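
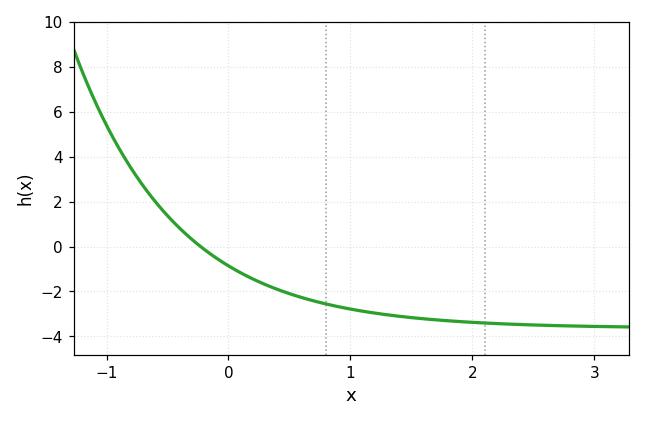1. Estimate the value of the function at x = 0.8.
-2.6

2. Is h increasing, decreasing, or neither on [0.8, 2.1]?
decreasing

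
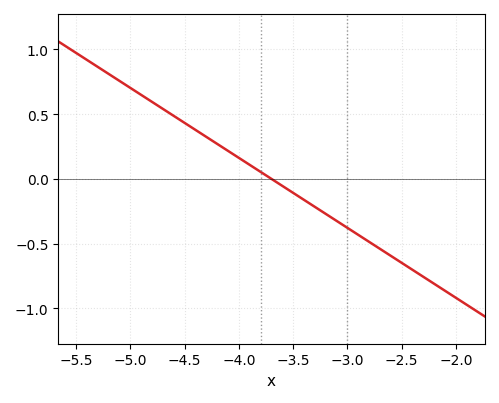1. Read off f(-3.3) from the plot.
-0.2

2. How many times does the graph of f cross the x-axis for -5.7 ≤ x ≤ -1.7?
1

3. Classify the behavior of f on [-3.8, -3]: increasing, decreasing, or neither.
decreasing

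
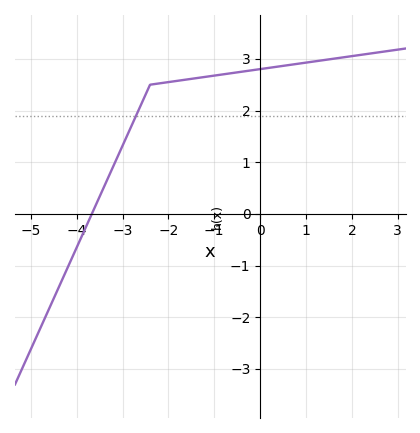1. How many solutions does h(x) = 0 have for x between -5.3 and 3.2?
1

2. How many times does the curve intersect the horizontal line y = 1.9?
1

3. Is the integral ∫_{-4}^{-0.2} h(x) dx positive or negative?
positive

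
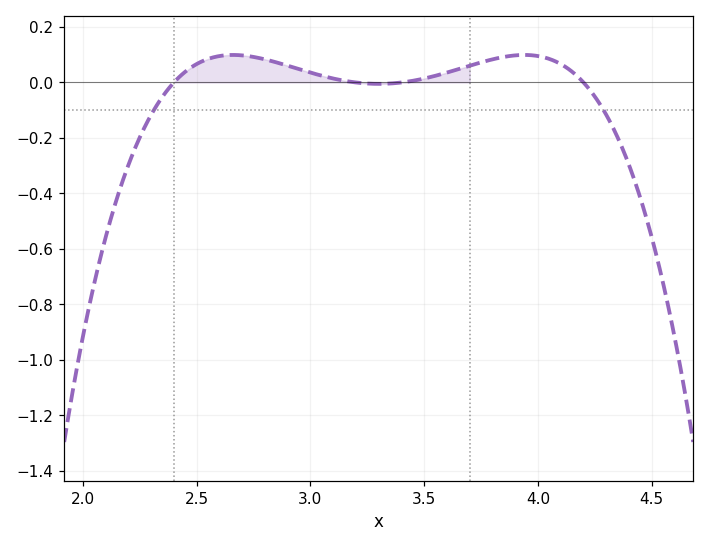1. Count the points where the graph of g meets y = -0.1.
2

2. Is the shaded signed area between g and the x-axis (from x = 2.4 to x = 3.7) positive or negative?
positive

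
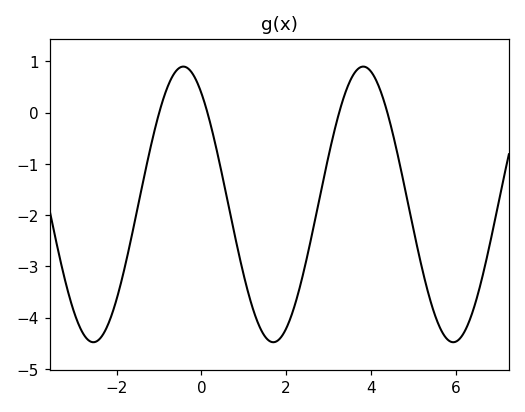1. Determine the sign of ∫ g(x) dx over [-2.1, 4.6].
negative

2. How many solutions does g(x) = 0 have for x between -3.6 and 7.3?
4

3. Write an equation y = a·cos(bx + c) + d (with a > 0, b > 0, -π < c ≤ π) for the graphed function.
y = 2.69cos(1.48x + 0.632) - 1.79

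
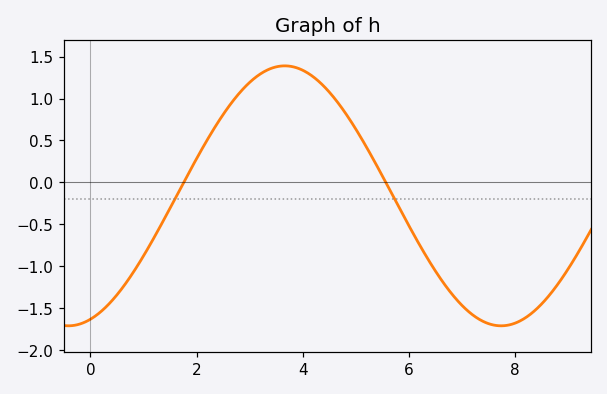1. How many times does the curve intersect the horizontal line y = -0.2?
2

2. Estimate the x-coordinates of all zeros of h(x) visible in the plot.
1.8, 5.6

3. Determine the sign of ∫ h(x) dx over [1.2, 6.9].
positive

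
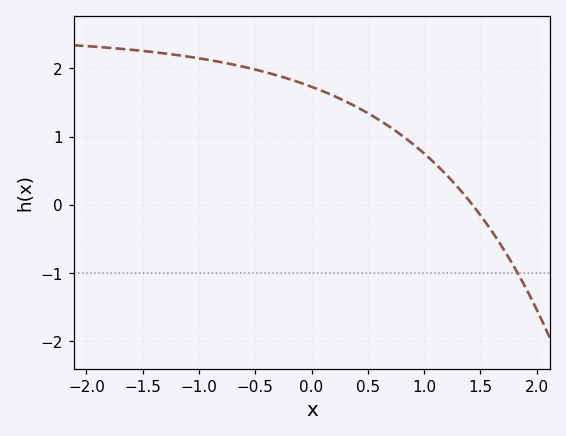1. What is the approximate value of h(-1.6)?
2.27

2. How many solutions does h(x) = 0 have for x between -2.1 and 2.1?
1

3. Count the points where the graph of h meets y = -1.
1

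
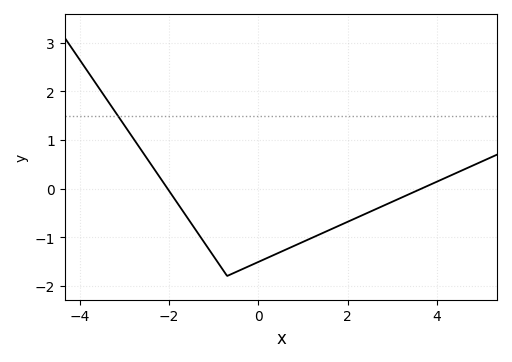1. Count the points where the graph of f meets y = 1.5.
1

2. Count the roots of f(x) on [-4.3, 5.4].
2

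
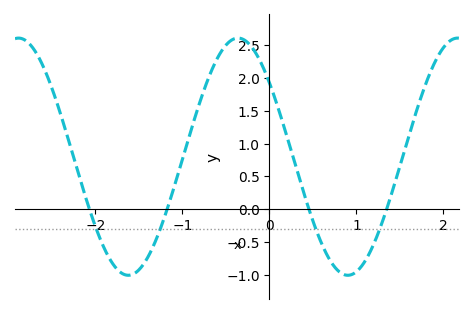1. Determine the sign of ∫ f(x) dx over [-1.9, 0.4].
positive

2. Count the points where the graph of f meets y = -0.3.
4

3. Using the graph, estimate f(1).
-0.95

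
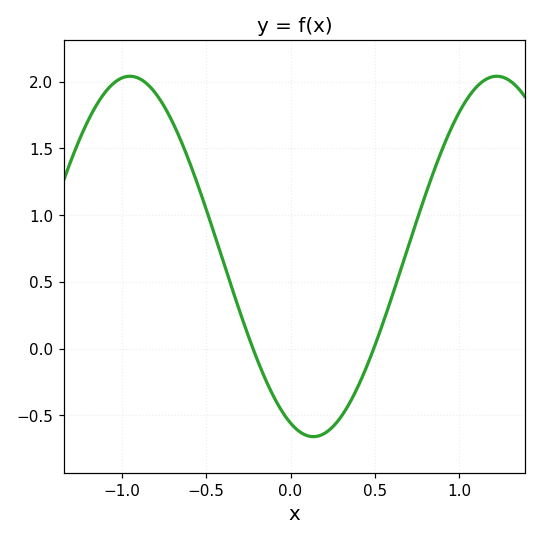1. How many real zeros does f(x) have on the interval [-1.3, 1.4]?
2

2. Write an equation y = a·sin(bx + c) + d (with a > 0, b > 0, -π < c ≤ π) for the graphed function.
y = 1.35sin(2.89x - 1.96) + 0.69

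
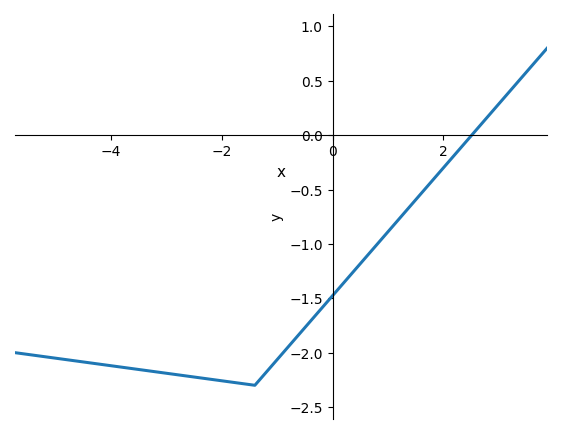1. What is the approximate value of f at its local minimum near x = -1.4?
-2.3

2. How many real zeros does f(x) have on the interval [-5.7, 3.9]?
1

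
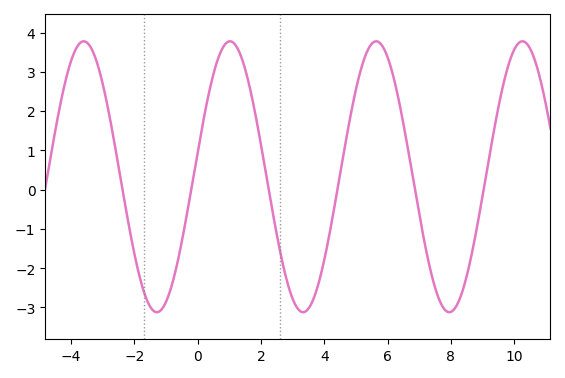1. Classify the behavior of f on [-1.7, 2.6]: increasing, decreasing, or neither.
neither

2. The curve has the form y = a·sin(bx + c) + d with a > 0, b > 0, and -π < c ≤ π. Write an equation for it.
y = 3.45sin(1.4x + 0.18) + 0.33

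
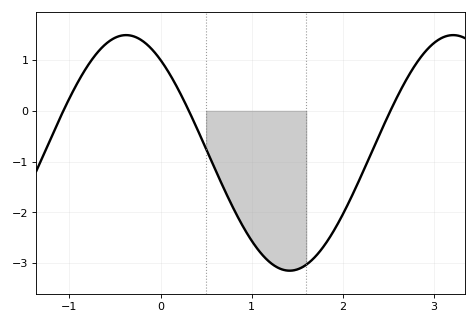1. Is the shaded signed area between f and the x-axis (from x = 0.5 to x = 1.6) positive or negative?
negative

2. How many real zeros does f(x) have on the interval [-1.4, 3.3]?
3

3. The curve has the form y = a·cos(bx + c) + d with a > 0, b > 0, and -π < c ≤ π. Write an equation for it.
y = 2.32cos(1.75x + 0.662) - 0.83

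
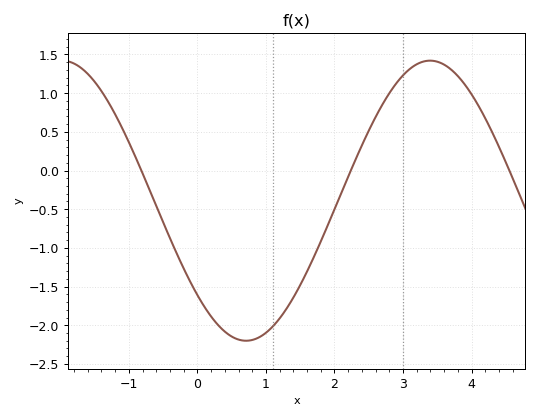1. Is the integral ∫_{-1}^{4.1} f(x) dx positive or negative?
negative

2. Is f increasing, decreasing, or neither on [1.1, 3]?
increasing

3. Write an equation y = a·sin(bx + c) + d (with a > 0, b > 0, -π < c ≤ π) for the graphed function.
y = 1.81sin(1.2x - 2.4) - 0.39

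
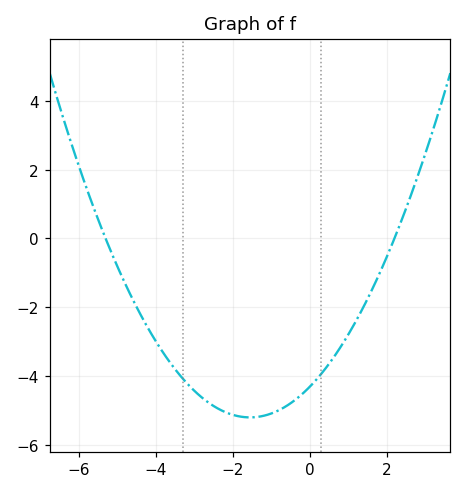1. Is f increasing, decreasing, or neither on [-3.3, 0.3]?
neither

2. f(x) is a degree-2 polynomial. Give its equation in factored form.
y = 0.37(x + 5.3)(x - 2.2)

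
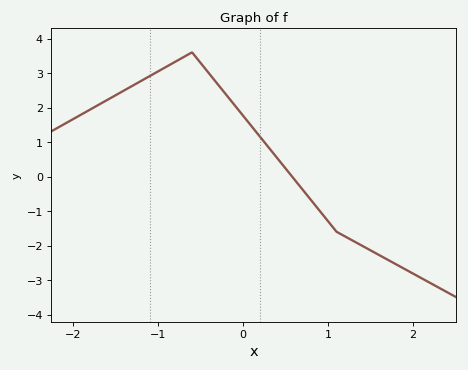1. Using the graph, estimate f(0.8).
-0.682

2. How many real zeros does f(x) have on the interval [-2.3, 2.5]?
1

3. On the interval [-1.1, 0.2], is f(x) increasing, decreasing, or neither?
neither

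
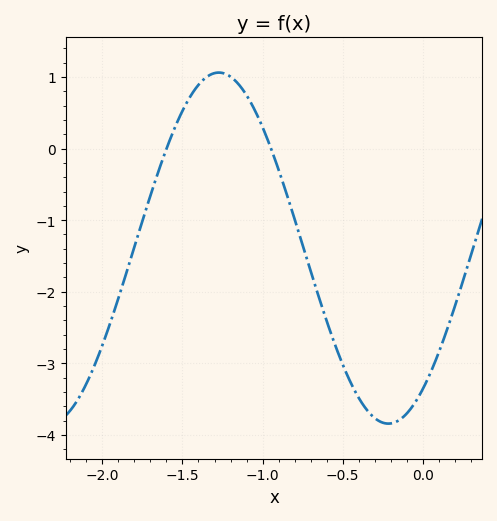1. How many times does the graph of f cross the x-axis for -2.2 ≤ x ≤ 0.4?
2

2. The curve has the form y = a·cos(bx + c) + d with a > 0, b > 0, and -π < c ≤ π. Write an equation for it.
y = 2.45cos(3x - 2.5) - 1.39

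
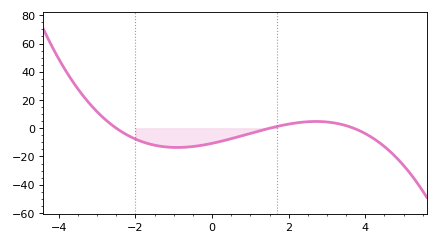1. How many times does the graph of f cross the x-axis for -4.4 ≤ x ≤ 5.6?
3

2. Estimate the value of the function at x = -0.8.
-14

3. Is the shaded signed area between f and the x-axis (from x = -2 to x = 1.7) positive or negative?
negative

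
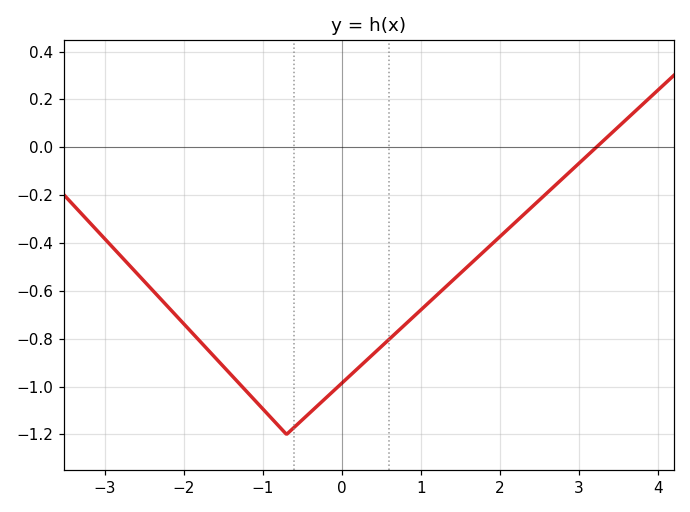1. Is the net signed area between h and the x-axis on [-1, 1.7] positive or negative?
negative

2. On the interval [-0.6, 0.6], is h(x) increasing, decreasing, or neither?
increasing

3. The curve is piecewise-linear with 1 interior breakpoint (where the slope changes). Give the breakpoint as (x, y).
(-0.7, -1.2)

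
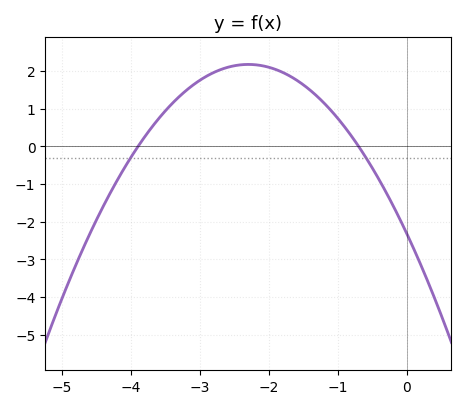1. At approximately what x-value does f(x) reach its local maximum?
-2.3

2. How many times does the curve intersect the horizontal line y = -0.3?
2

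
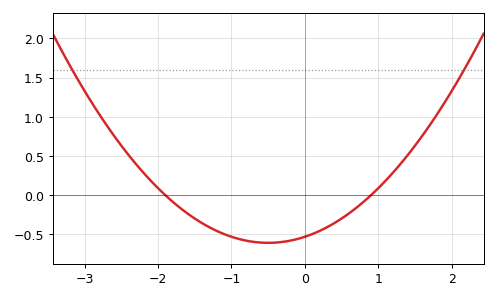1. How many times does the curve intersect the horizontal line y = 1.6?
2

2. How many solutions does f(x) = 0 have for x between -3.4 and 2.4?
2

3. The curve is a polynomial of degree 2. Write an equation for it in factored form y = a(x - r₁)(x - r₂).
y = 0.31(x + 1.9)(x - 0.9)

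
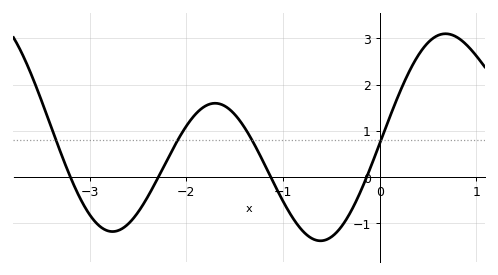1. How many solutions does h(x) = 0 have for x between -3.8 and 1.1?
4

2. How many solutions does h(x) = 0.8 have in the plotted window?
4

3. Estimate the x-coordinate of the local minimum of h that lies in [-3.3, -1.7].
-2.76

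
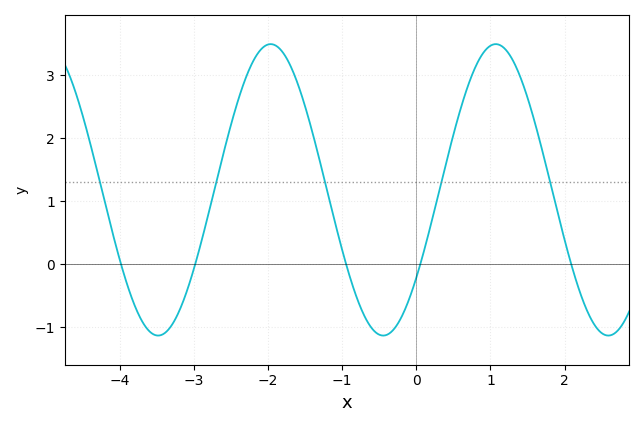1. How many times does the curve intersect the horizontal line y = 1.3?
5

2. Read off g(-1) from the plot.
0.233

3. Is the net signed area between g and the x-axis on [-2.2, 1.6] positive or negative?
positive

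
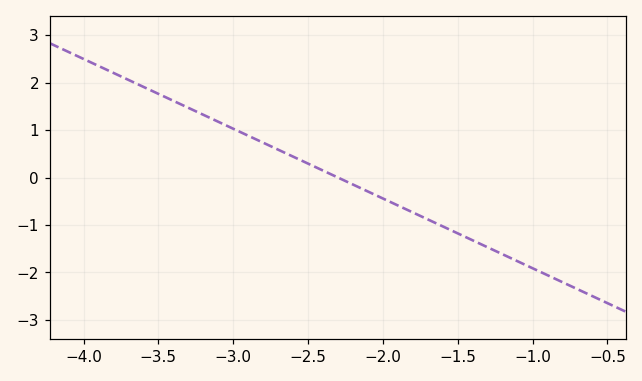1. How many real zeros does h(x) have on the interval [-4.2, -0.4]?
1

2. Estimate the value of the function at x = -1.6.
-1.03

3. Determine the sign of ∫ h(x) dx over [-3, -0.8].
negative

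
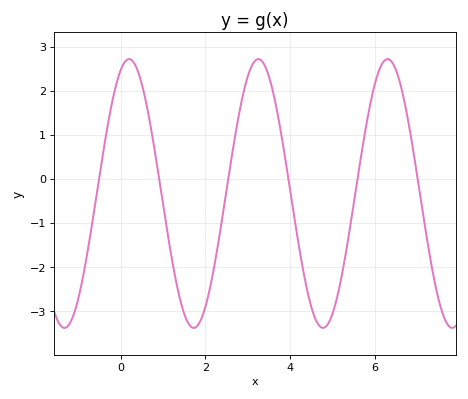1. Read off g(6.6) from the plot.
2.2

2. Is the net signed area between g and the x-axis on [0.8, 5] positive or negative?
negative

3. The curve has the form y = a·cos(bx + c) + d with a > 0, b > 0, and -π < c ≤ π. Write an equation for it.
y = 3.05cos(2.1x - 0.41) - 0.33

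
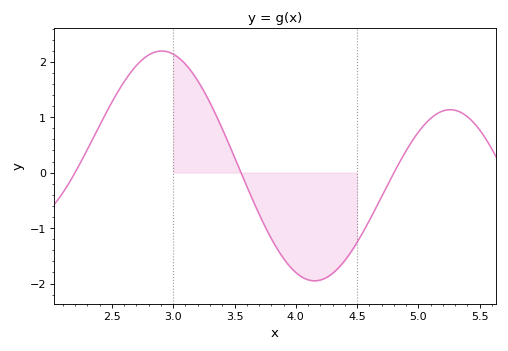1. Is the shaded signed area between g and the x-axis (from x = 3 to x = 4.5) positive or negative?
negative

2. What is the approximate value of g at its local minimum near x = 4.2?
-1.95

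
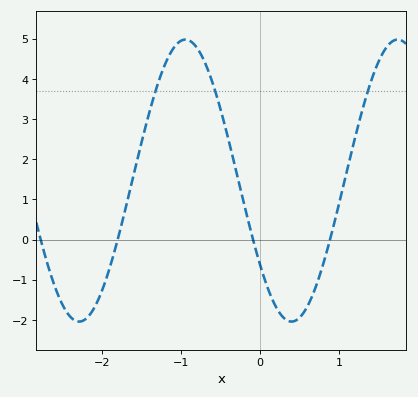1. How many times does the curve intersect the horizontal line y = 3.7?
3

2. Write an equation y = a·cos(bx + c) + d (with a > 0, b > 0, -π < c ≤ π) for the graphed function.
y = 3.51cos(2.34x + 2.2) + 1.47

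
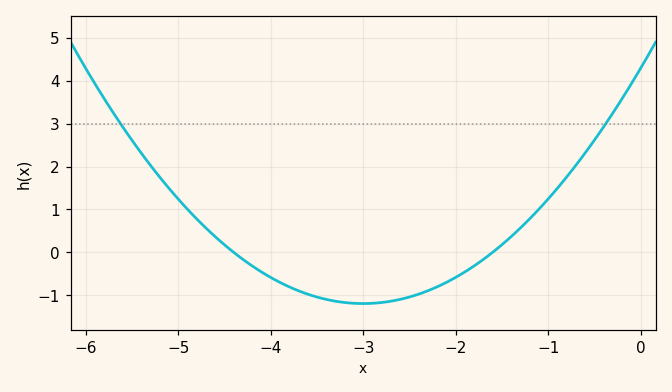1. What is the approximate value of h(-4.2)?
-0.317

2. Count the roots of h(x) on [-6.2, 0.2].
2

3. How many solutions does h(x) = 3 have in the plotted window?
2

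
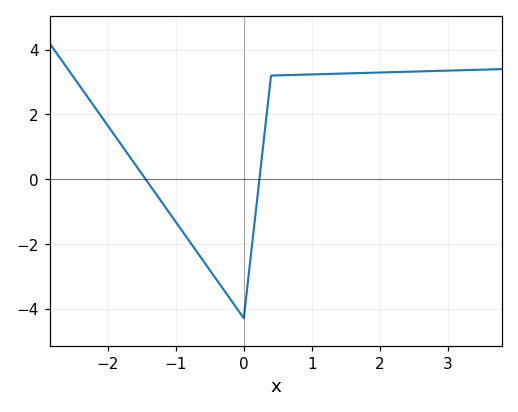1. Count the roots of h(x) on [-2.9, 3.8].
2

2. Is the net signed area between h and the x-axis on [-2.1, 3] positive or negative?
positive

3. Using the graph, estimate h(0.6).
3.2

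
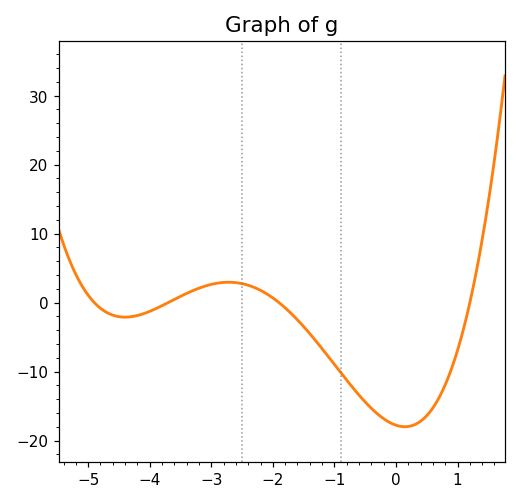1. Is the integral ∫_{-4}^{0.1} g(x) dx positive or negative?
negative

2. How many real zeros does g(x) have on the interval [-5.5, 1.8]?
4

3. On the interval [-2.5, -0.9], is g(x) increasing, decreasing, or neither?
decreasing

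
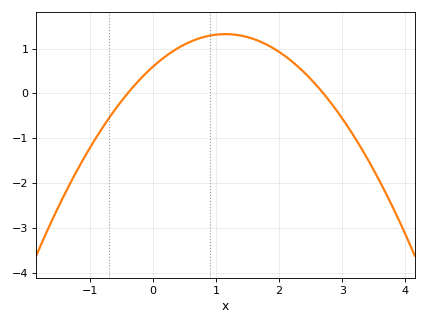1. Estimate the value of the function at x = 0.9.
1.29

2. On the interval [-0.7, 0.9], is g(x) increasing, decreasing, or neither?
increasing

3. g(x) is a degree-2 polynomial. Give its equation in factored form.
y = -0.55(x + 0.4)(x - 2.7)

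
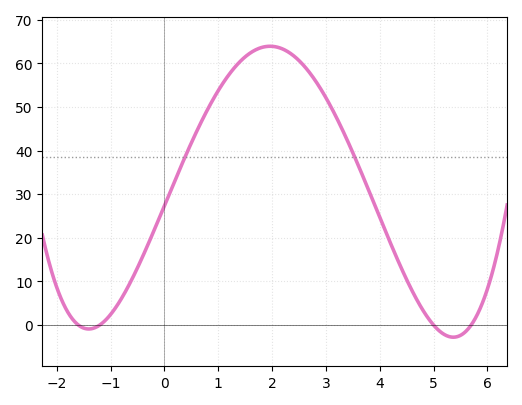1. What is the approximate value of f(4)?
25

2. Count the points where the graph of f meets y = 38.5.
2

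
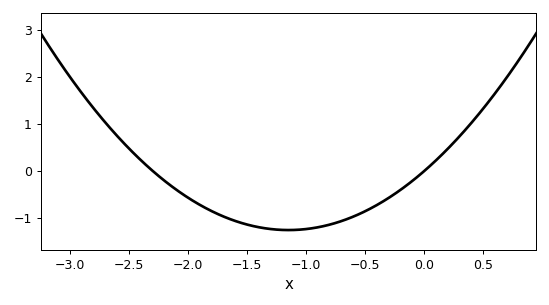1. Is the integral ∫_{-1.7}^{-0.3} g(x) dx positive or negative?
negative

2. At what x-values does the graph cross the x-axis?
-2.3, 0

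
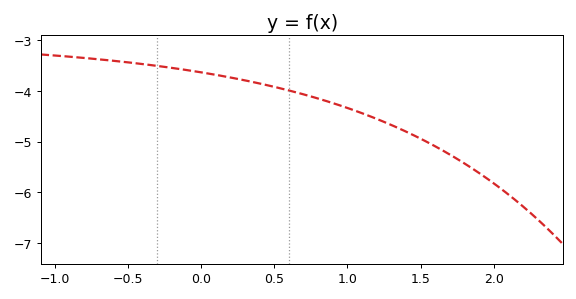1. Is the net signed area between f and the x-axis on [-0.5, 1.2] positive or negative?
negative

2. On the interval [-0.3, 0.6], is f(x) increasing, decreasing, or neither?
decreasing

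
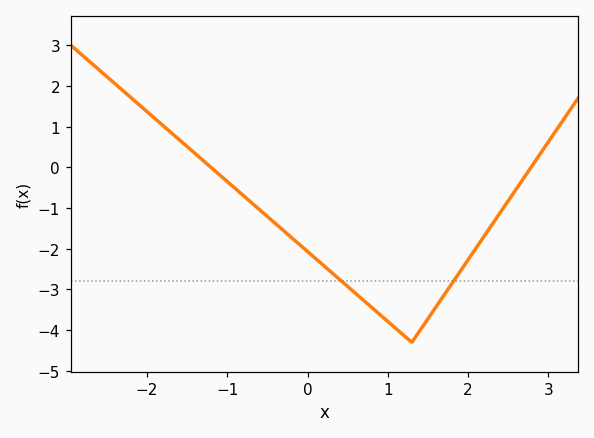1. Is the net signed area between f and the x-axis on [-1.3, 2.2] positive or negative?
negative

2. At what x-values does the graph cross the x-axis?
-1.2, 2.78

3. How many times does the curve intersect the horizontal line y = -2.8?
2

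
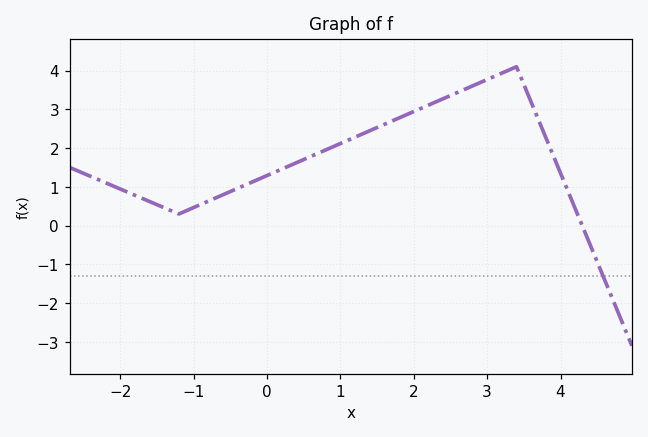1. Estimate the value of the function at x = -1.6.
0.6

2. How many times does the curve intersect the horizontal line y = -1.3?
1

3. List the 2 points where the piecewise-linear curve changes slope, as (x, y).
(-1.2, 0.3); (3.4, 4.1)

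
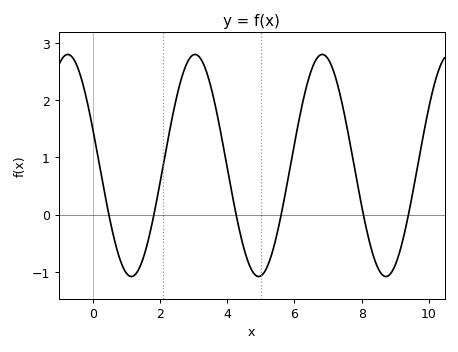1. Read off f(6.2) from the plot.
1.8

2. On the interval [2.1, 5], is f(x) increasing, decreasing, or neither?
neither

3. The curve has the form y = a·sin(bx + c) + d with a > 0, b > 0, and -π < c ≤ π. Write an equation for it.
y = 1.94sin(1.7x + 2.8) + 0.86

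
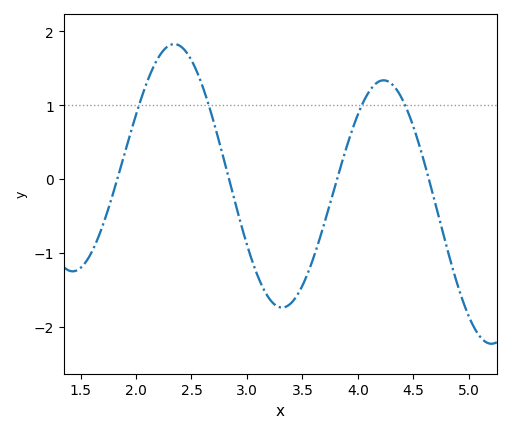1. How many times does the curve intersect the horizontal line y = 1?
4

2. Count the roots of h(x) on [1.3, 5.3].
4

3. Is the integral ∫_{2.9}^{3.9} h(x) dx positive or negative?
negative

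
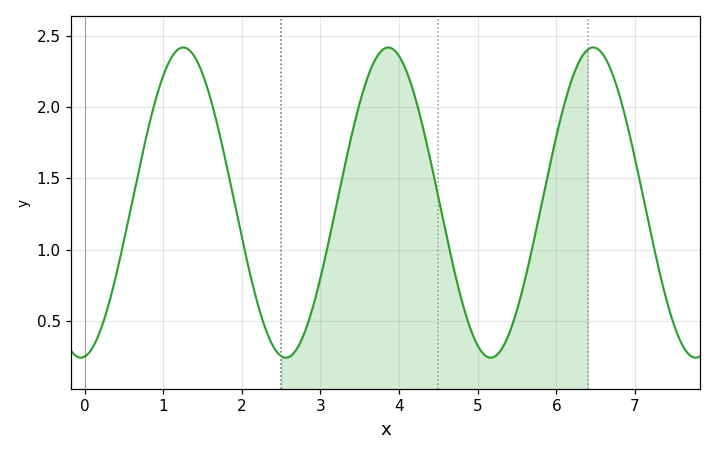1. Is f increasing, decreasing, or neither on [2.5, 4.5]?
neither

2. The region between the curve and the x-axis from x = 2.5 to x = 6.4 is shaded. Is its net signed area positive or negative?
positive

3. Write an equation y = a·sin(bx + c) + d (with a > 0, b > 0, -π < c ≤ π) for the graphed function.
y = 1.09sin(2.4x - 1.5) + 1.33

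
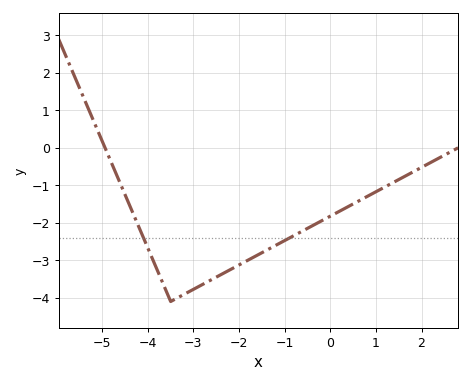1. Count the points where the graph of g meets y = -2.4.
2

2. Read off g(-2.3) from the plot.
-3.3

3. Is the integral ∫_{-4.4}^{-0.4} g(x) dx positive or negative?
negative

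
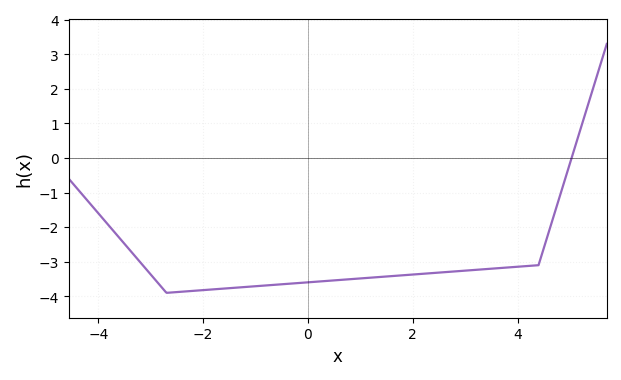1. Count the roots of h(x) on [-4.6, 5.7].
1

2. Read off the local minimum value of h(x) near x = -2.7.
-3.9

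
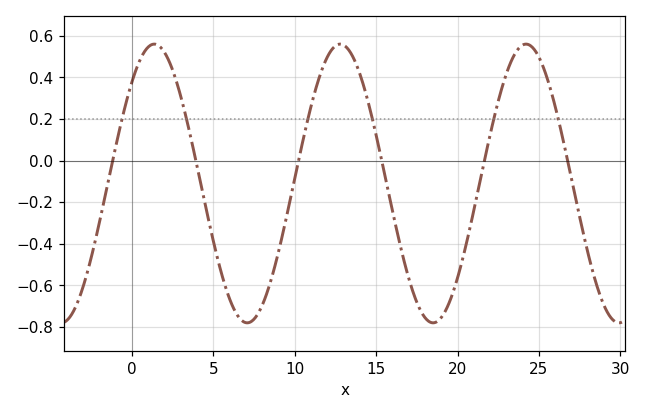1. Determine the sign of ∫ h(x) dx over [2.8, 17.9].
negative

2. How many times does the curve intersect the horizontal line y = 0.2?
6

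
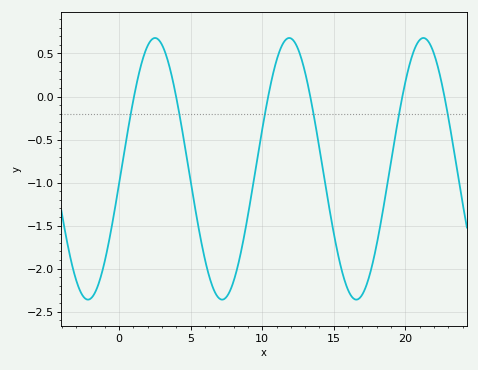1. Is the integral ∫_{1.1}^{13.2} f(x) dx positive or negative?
negative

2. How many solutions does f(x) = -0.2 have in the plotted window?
6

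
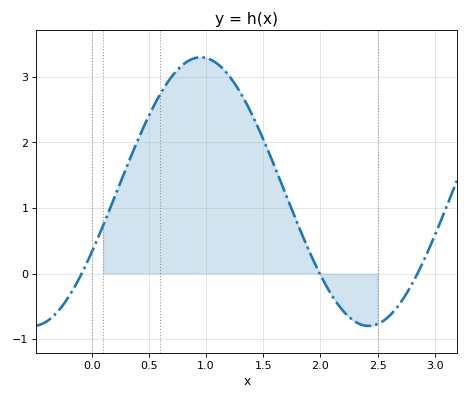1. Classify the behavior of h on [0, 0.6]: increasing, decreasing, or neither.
increasing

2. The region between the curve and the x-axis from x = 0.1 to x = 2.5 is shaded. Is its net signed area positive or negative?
positive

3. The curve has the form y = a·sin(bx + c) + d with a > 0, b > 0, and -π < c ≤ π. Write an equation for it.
y = 2.05sin(2.14x - 0.47) + 1.25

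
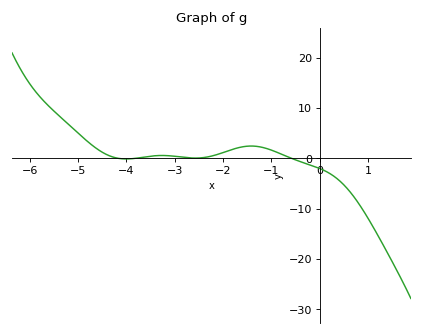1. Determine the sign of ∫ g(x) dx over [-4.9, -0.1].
positive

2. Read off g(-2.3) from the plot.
0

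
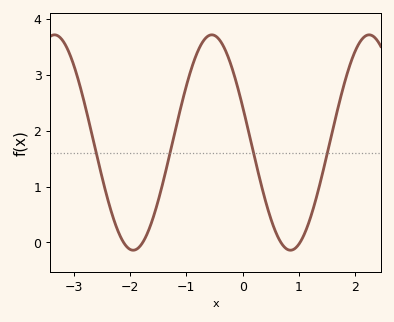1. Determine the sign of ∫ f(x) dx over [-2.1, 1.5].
positive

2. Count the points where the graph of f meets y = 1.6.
4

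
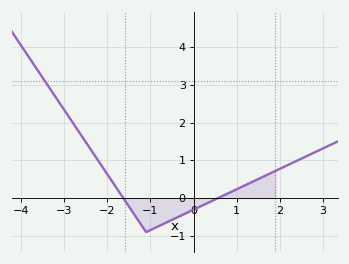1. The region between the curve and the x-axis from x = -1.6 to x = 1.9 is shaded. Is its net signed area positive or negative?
negative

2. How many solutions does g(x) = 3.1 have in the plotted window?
1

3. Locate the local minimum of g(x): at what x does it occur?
-1.1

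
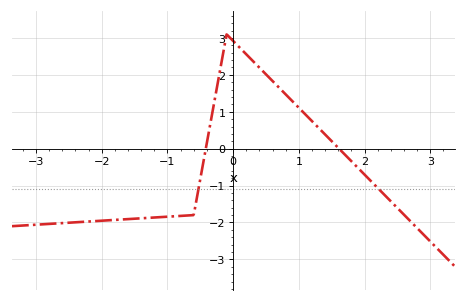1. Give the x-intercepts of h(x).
-0.416, 1.61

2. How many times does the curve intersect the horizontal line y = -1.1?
2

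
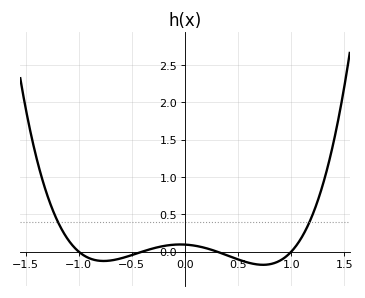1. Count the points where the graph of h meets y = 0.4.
2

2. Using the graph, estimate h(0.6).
-0.15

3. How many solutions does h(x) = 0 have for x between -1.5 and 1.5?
4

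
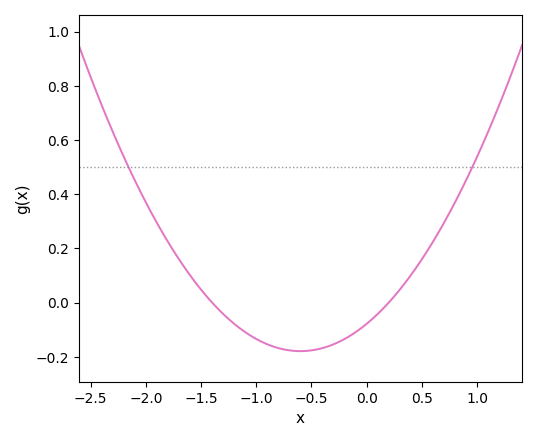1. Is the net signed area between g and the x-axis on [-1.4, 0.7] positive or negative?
negative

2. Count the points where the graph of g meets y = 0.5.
2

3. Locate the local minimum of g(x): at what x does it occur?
-0.6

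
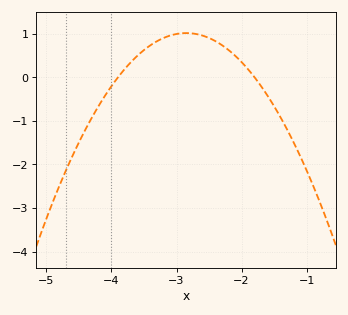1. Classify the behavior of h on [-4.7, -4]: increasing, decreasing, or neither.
increasing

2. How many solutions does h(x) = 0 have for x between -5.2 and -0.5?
2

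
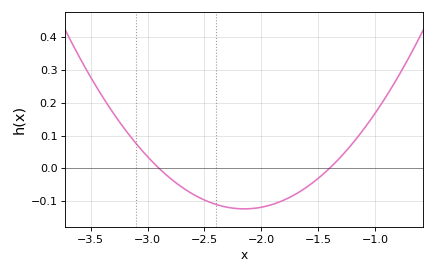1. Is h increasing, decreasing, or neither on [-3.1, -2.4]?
decreasing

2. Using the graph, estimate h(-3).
0.04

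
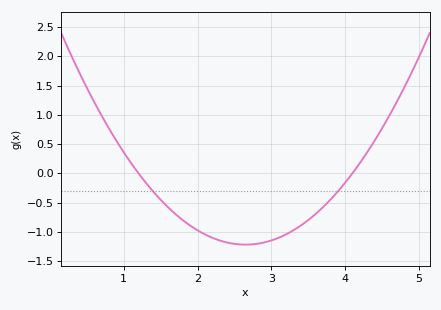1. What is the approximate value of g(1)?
0.35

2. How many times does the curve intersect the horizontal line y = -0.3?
2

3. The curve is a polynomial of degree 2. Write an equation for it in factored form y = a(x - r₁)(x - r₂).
y = 0.58(x - 1.2)(x - 4.1)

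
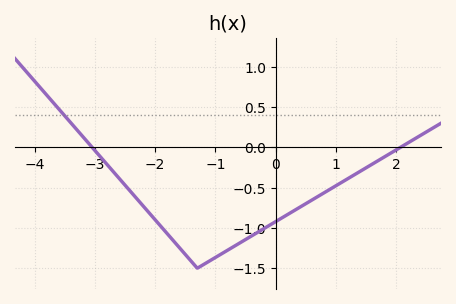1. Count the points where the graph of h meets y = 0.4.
1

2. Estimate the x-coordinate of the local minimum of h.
-1.3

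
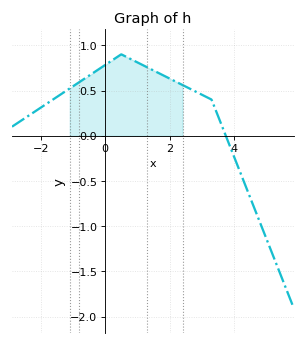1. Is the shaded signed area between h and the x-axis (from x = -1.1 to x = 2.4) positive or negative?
positive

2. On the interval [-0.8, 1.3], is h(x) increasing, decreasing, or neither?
neither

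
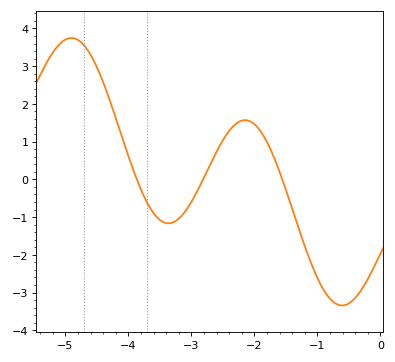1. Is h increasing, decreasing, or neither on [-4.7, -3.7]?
decreasing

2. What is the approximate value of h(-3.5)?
-1.08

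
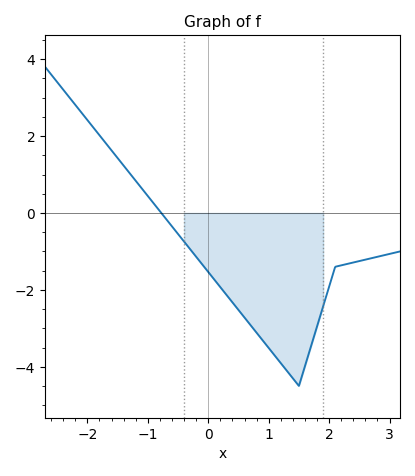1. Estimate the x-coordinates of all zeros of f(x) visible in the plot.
-0.777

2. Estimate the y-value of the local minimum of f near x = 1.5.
-4.5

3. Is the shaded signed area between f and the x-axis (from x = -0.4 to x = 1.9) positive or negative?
negative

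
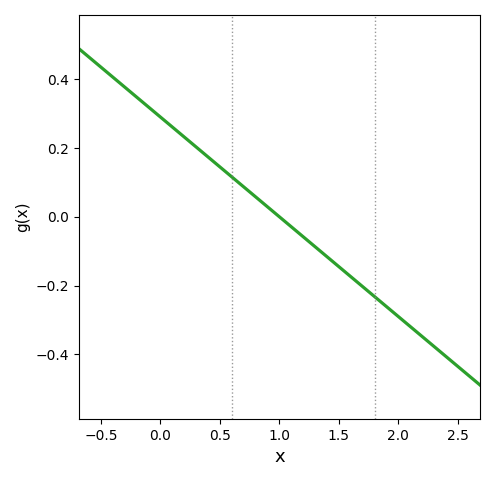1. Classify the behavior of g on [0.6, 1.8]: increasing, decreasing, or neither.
decreasing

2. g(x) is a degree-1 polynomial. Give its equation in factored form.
y = -0.29(x - 1)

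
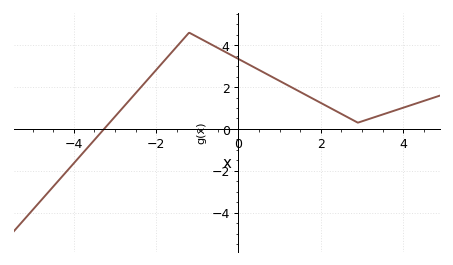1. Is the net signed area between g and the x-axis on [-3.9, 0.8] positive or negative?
positive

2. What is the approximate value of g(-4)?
-1.6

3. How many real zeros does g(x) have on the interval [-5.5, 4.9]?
1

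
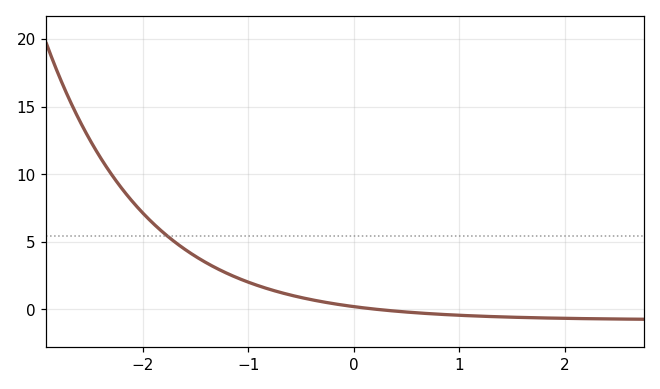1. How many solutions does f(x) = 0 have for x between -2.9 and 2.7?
1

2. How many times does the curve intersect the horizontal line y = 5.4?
1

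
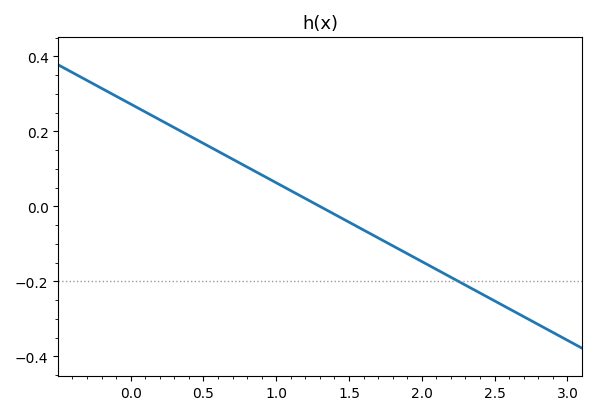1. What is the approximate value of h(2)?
-0.14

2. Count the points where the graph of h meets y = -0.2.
1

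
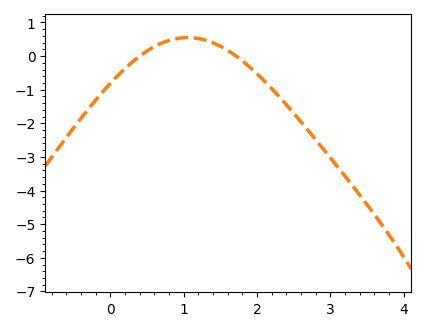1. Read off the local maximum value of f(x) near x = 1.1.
0.551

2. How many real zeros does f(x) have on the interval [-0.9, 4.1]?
2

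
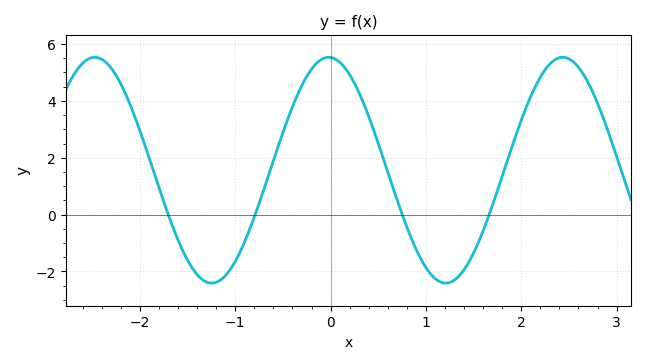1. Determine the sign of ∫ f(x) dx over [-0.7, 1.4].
positive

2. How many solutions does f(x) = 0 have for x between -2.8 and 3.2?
4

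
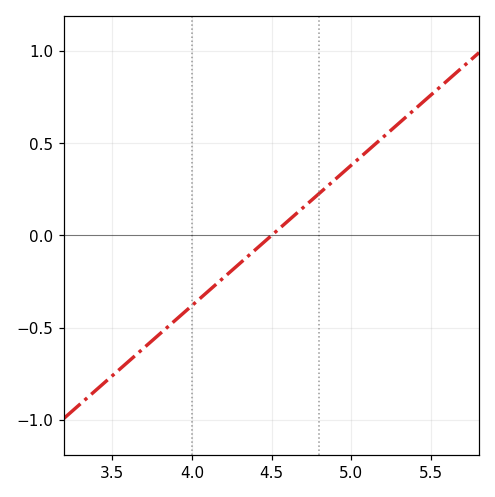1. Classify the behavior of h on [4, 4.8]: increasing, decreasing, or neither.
increasing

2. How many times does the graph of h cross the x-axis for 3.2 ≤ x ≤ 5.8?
1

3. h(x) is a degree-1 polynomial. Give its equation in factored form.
y = 0.76(x - 4.5)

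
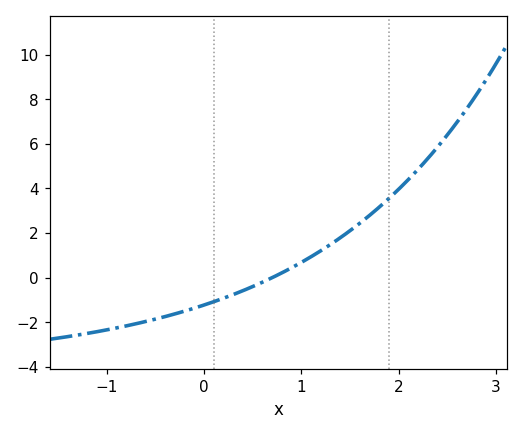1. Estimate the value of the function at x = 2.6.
7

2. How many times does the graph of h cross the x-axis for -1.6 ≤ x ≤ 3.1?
1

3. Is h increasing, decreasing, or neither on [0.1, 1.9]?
increasing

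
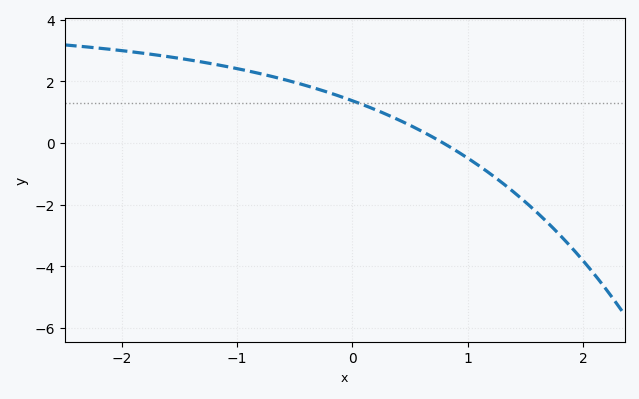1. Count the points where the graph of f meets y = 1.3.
1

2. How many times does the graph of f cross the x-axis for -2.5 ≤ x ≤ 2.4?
1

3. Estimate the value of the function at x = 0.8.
-0.029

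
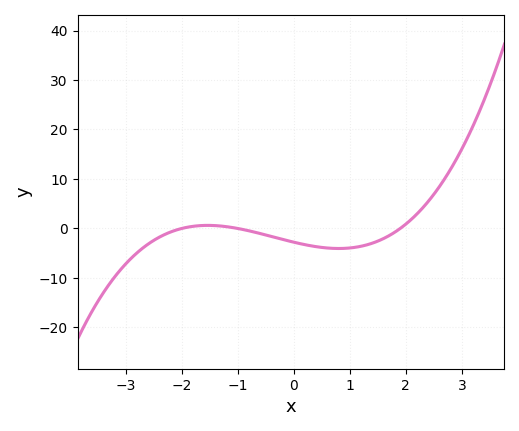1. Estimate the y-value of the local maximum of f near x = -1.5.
0.624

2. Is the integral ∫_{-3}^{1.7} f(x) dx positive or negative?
negative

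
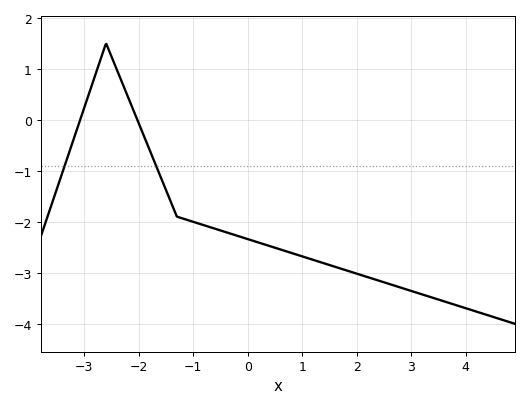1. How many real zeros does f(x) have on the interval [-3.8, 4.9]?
2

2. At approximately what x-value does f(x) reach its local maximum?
-2.6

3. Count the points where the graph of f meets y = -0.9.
2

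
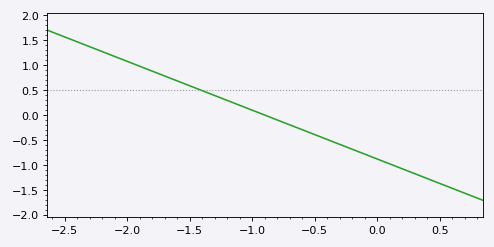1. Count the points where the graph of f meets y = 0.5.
1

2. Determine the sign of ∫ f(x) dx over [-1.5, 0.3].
negative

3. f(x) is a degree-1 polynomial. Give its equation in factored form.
y = -0.98(x + 0.9)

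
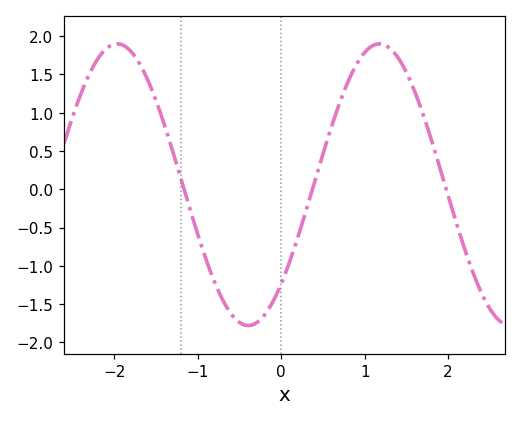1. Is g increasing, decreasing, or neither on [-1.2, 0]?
neither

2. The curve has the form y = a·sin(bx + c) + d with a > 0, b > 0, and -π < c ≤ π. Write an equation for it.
y = 1.84sin(2x - 0.78) + 0.06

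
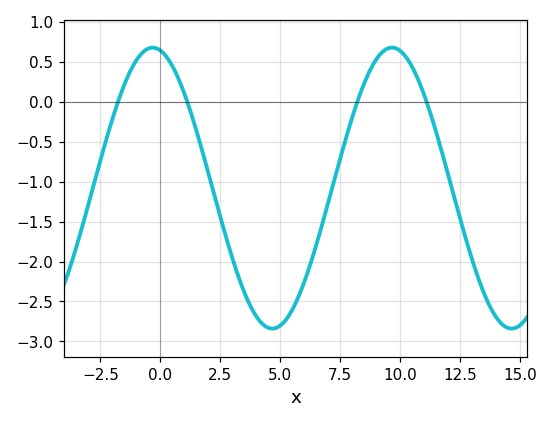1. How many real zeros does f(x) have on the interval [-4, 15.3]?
4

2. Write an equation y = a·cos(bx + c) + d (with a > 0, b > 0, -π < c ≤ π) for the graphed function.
y = 1.76cos(0.63x + 0.2) - 1.08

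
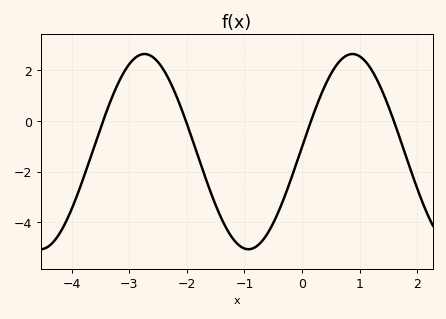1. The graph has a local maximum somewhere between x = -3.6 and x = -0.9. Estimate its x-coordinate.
-2.74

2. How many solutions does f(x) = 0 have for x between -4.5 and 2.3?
4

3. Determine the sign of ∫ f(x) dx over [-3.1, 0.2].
negative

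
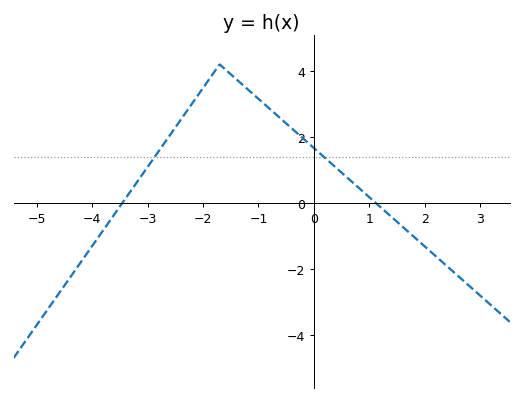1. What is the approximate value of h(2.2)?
-1.6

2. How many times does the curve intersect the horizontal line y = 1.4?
2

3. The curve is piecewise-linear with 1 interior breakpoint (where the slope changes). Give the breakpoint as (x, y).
(-1.7, 4.2)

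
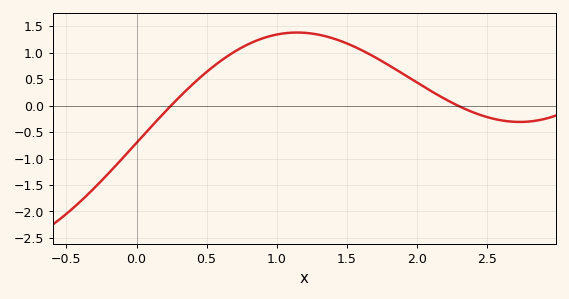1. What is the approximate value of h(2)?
0.437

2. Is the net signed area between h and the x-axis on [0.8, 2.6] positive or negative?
positive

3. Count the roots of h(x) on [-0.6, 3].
2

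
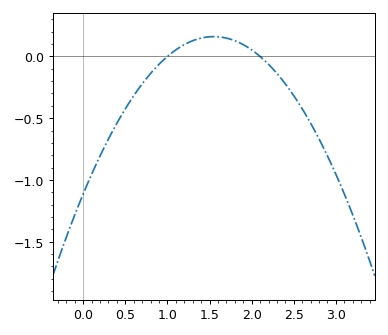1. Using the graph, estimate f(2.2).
-0.064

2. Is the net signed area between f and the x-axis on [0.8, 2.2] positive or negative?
positive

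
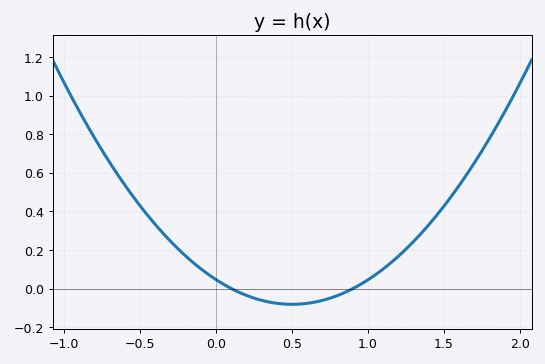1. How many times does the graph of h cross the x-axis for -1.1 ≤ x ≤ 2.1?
2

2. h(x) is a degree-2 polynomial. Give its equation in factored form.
y = 0.51(x - 0.1)(x - 0.9)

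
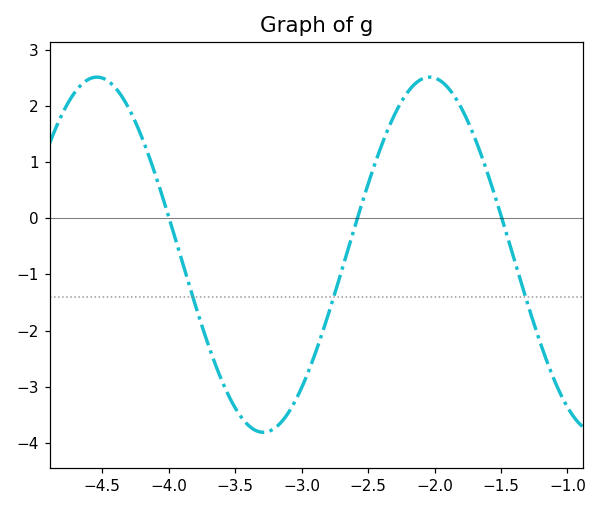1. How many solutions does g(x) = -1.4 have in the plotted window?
3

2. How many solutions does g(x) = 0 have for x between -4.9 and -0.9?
3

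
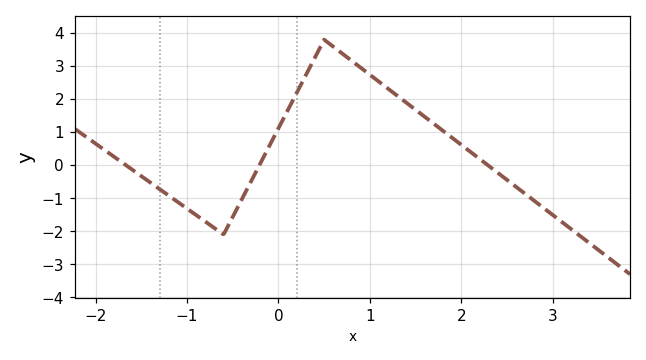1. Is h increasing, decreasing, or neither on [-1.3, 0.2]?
neither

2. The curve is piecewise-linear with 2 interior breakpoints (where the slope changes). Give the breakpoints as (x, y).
(-0.6, -2.1); (0.5, 3.8)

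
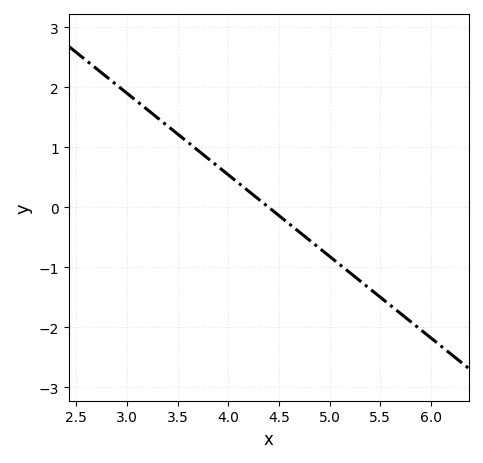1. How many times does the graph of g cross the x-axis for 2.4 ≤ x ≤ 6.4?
1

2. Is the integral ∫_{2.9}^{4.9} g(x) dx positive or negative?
positive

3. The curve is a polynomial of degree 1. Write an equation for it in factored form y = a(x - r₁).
y = -1.36(x - 4.4)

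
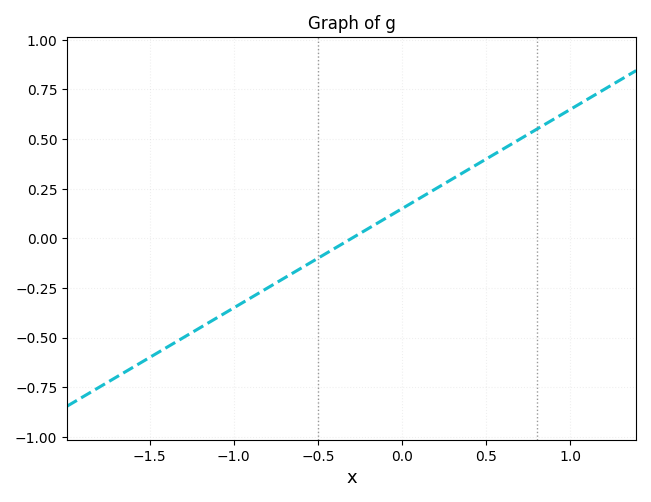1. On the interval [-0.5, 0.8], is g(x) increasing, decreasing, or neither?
increasing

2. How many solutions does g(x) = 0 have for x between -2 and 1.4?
1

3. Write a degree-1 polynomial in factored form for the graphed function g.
y = 0.5(x + 0.3)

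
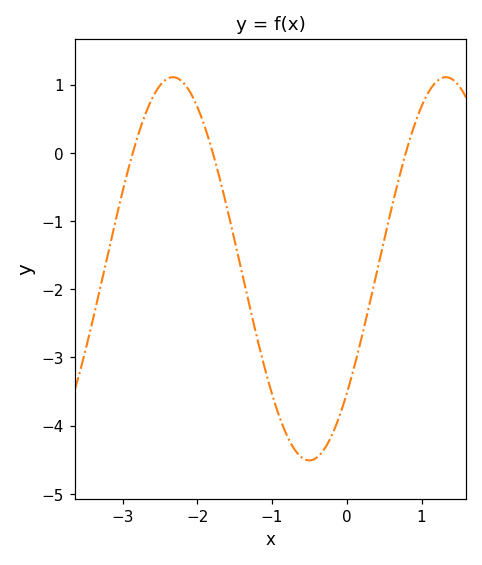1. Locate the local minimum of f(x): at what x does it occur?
-0.5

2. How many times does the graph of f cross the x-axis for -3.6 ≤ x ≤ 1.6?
3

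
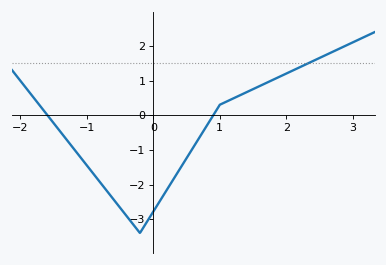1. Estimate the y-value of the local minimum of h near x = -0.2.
-3.4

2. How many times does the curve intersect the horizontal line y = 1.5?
1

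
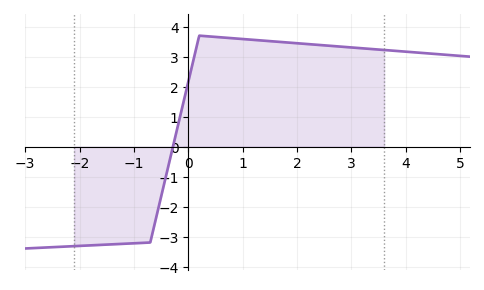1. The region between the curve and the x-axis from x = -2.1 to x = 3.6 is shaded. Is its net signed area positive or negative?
positive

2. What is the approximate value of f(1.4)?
3.5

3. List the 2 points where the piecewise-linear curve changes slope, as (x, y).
(-0.7, -3.2); (0.2, 3.7)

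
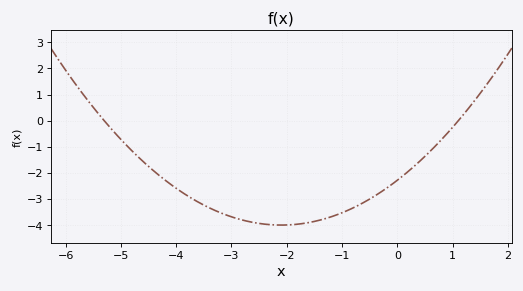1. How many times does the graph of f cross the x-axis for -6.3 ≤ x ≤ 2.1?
2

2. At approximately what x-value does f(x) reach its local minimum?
-2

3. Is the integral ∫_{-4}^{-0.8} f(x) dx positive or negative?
negative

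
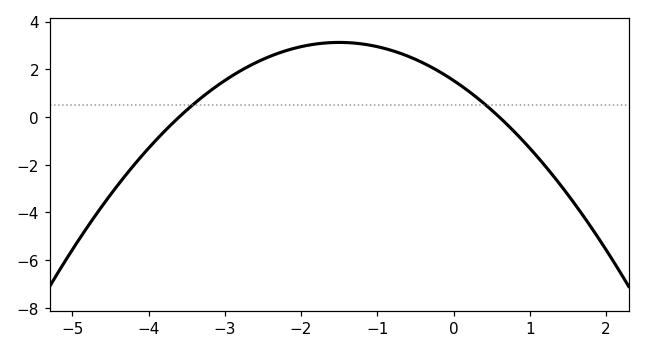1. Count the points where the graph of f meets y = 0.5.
2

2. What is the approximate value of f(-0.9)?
2.88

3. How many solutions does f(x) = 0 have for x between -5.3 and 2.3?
2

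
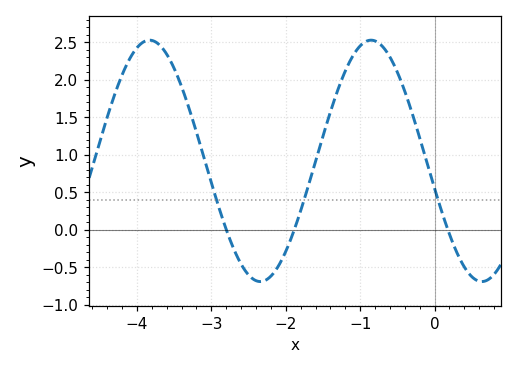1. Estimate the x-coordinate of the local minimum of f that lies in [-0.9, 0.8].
0.634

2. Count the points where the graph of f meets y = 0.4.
3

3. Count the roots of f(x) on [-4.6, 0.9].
3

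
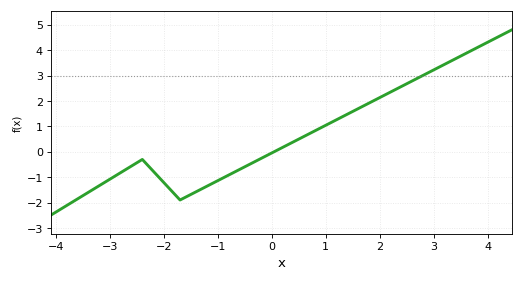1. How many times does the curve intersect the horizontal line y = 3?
1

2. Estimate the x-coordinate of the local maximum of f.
-2.4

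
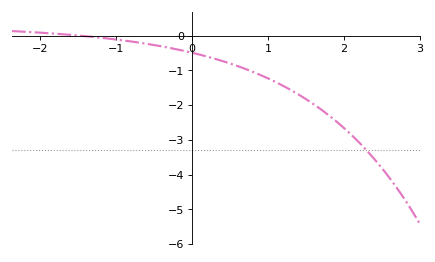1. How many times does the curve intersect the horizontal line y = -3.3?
1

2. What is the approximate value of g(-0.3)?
-0.3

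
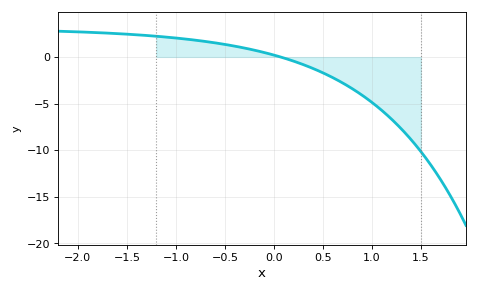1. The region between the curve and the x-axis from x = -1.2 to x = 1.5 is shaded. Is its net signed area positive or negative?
negative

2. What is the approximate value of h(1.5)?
-10.1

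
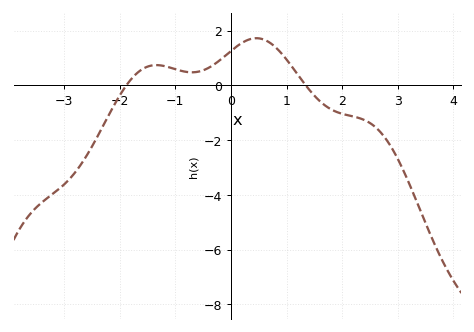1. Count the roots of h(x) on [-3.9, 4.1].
2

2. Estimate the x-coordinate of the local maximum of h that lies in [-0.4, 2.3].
0.459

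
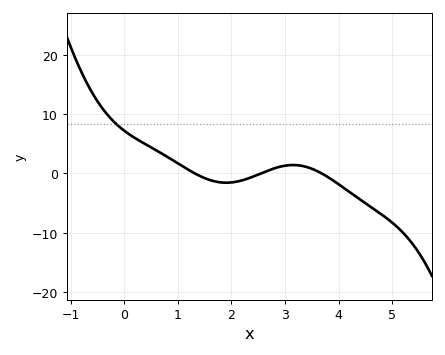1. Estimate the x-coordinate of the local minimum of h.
1.9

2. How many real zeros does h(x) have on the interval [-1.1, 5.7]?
3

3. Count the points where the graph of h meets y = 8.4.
1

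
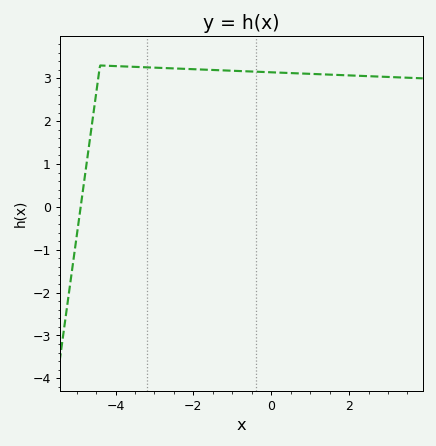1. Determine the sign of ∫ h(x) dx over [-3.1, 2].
positive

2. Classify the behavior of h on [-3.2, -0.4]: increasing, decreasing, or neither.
decreasing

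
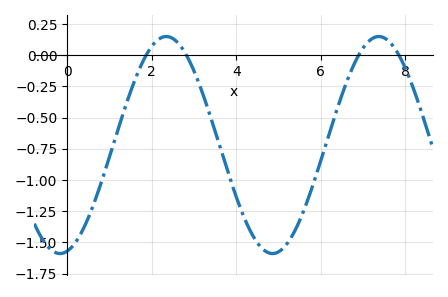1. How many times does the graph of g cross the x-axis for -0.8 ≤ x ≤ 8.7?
4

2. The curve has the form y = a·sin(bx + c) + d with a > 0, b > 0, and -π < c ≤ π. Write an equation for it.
y = 0.87sin(1.2x - 1.4) - 0.72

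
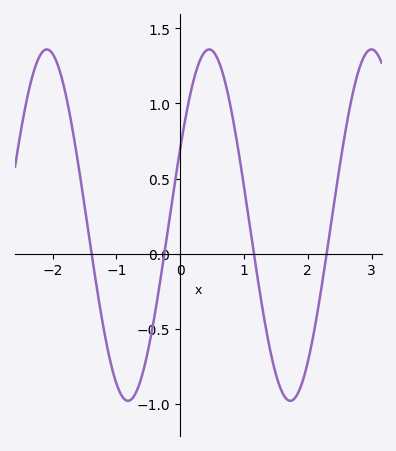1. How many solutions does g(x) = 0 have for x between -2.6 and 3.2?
4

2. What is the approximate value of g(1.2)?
-0.15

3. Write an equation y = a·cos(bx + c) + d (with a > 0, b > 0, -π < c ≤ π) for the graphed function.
y = 1.17cos(2.5x - 1.1) + 0.19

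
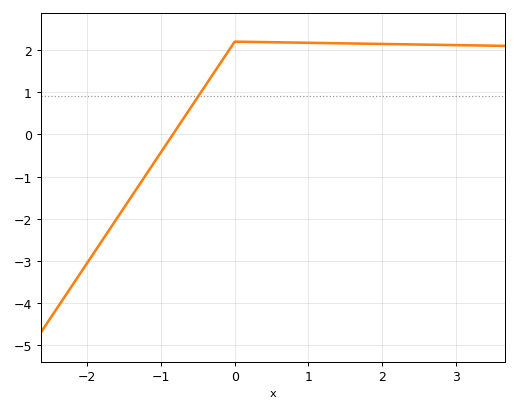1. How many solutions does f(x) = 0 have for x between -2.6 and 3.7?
1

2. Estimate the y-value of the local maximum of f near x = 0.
2.2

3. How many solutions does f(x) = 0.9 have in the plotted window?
1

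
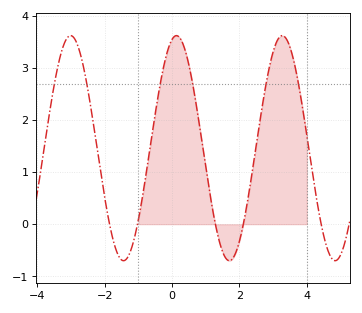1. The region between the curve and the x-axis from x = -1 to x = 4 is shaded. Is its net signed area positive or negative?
positive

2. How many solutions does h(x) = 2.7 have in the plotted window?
6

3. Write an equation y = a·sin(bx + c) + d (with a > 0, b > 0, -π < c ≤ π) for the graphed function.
y = 2.16sin(2x + 1.31) + 1.46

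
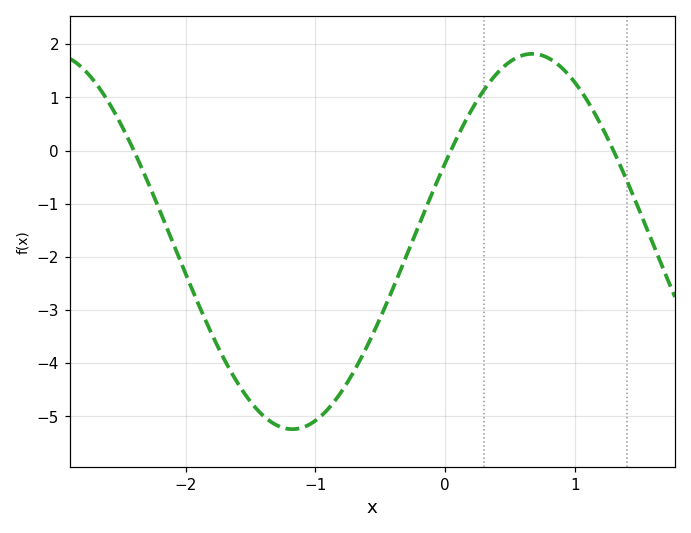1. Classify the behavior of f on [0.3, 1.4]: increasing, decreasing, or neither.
neither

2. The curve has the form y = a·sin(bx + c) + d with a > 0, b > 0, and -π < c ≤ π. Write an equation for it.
y = 3.53sin(1.7x + 0.432) - 1.71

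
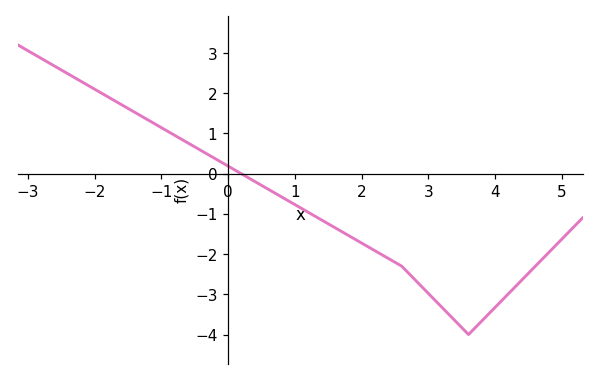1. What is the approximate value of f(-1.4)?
1.53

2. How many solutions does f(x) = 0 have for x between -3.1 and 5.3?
1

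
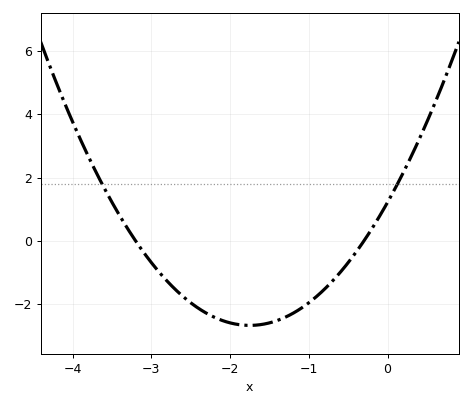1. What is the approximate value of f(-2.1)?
-2.51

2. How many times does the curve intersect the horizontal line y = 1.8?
2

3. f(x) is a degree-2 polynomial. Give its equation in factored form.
y = 1.27(x + 3.2)(x + 0.3)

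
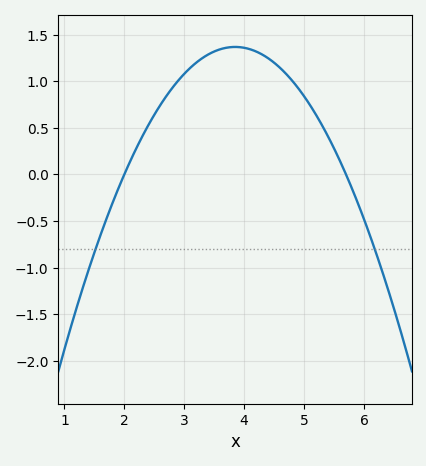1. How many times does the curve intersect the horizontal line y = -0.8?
2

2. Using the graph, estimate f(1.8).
-0.3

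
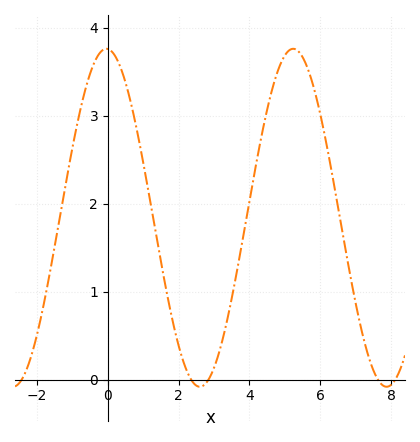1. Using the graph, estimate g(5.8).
3.35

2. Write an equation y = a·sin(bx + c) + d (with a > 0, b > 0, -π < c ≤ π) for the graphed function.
y = 1.92sin(1.19x + 1.62) + 1.84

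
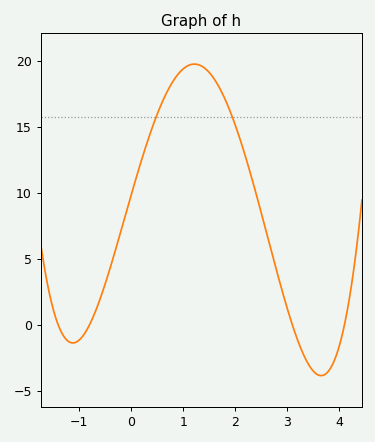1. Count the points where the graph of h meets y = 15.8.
2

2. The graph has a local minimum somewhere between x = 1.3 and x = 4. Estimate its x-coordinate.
3.7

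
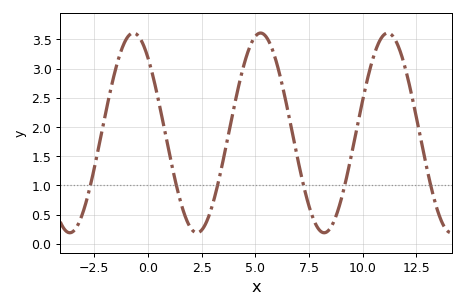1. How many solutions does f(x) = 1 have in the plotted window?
6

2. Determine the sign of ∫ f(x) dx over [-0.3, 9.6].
positive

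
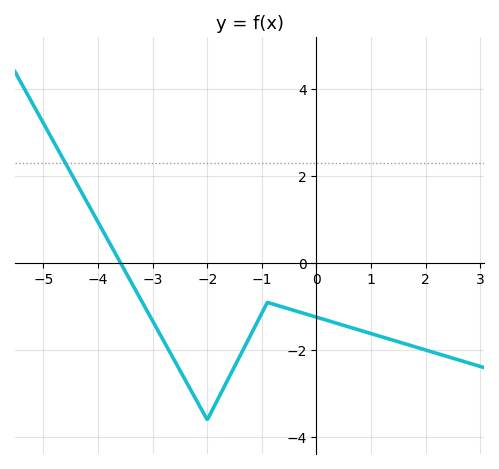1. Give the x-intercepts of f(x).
-3.6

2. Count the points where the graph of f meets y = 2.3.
1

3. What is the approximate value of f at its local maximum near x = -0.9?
-1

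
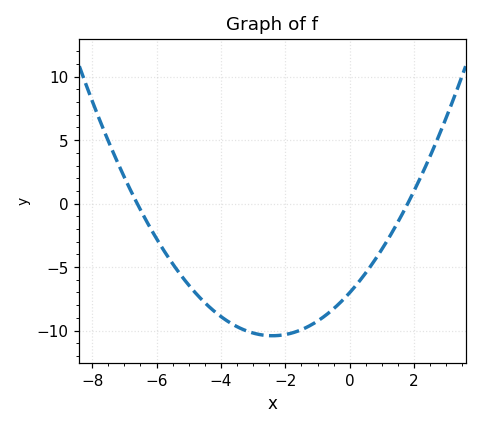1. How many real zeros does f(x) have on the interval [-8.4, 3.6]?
2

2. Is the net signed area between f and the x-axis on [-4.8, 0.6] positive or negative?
negative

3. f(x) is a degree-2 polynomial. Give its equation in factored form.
y = 0.59(x + 6.6)(x - 1.8)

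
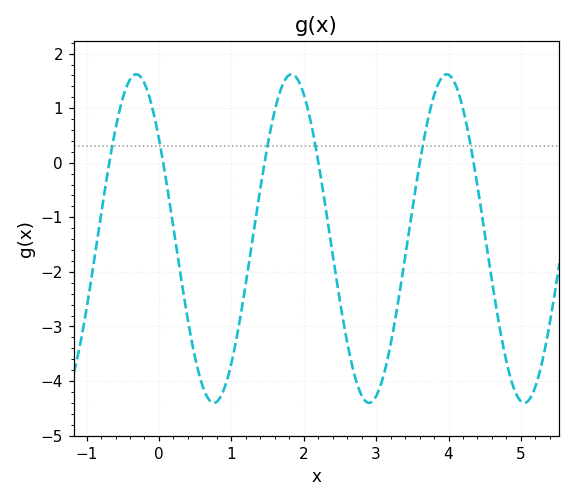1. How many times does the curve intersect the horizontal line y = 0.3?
6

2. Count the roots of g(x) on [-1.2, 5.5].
6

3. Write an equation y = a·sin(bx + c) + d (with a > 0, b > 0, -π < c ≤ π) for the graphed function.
y = 3.01sin(2.93x + 2.49) - 1.39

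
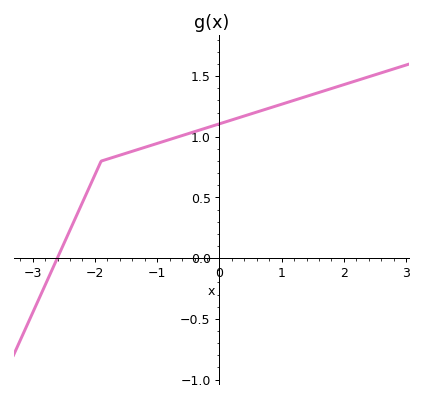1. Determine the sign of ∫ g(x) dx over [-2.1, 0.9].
positive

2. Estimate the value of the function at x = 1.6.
1.37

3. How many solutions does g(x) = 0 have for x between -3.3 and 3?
1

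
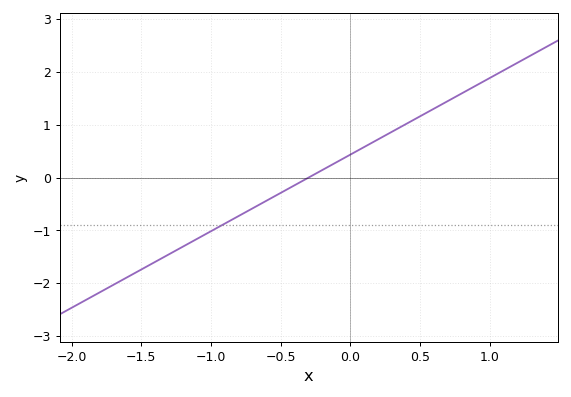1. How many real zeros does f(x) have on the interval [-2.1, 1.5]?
1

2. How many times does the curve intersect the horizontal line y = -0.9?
1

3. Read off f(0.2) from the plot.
0.725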